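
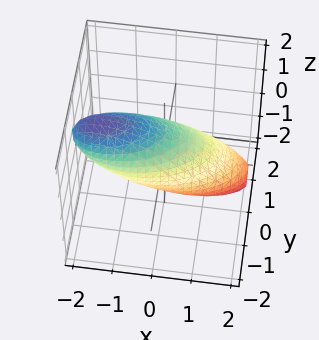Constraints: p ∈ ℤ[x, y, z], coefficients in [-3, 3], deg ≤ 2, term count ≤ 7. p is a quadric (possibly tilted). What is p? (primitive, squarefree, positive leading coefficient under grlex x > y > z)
x^2 - x*y + 2*x*z + 3*y^2 + 2*z^2 - 2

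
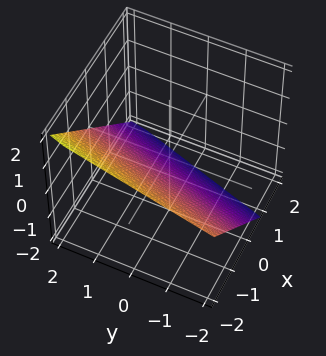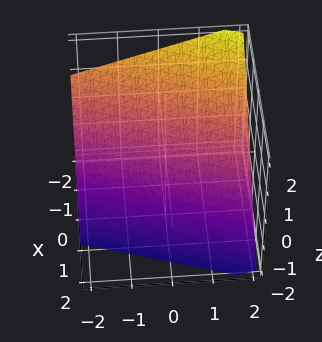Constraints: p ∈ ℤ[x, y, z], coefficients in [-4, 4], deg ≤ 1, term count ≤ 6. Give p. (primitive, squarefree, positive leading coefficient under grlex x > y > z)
3*x - y + 3*z + 2

The degree is 1 — the surface is flat (a plane).
Checking where it meets the axes: it crosses the y-axis at the gridline y = 2.
The integer polynomial consistent with all of this is the stated p.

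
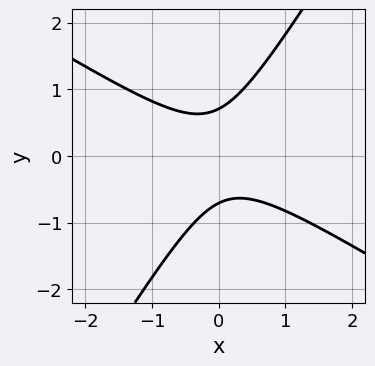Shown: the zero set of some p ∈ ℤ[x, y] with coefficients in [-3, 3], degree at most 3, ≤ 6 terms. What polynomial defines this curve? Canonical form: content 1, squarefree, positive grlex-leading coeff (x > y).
2*x^2 + 2*x*y - 2*y^2 + 1

(a) Degree: a generic line meets the curve in up to 2 points, so deg p = 2.
(b) From the axis intercepts and sections: it misses every integer gridline on the x-axis.
(c) Putting this together gives p.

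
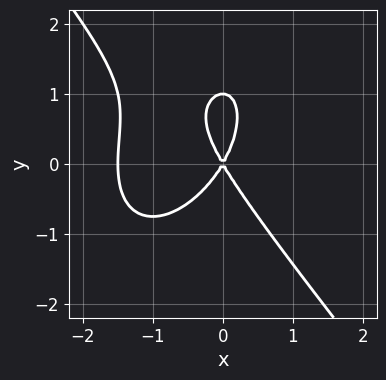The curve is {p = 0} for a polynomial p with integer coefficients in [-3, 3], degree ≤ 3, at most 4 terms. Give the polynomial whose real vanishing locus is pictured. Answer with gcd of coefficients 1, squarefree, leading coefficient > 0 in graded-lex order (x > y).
2*x^3 + y^3 + 3*x^2 - y^2

Degree: a generic line meets the curve in up to 3 points, so deg p = 3.
Reading off the gridlines: the y-axis gridline crossings are at y ∈ {0, 1}; it crosses the x-axis at the gridline x = 0.
Assembling these constraints gives the stated polynomial.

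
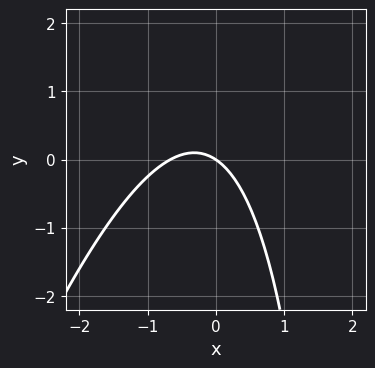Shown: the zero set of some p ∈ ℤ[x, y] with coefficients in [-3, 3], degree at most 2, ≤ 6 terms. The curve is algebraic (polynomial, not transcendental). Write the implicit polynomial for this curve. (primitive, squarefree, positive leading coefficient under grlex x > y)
First, deg p = 2. A generic line meets the curve in up to 2 points.
Next, reading off the gridlines: it meets the y-axis at y = 0 (among the integer gridlines); one x-axis crossing is at x = 0.
Finally, solving for integer coefficients yields p as stated.

3*x^2 - x*y + 2*x + 3*y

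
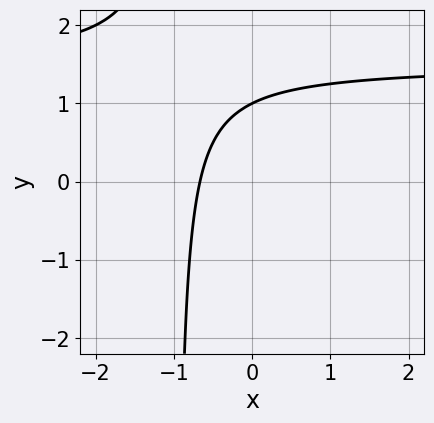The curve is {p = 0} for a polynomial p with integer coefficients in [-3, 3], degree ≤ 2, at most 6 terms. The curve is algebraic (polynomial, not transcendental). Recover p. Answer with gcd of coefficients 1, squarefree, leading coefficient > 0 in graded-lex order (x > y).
2*x*y - 3*x + 2*y - 2

First, the degree is 2 — no degree-1 curve has this shape.
Next, checking where it meets the axes: one y-axis crossing is at y = 1.
Finally, fitting integer coefficients to these (and the overall shape) gives p.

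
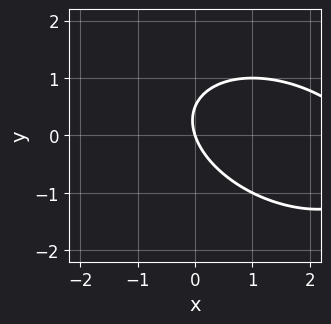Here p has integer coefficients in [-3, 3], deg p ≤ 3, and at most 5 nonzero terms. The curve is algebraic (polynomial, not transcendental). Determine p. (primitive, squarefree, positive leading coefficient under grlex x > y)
x^2 + x*y + 2*y^2 - 3*x - y

First, deg p = 2. A generic line meets the curve in up to 2 points.
Then, checking where it meets the axes: one y-axis crossing is at y = 0; it meets the x-axis at x = 0 (among the integer gridlines).
Finally, these observations pin down the coefficients.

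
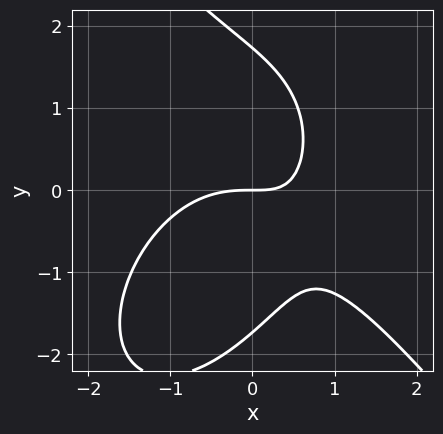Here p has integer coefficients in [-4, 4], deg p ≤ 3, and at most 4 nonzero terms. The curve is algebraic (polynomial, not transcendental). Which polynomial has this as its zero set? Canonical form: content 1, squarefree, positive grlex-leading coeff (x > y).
2*x^3 + y^3 + 3*x*y - 3*y

Degree: no degree-2 curve has this shape, so deg p = 3.
Against the integer gridlines: one x-axis crossing is at x = 0; it crosses the y-axis at the gridline y = 0.
These observations pin down the coefficients.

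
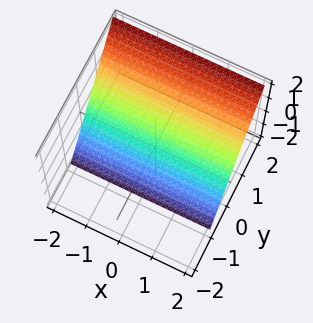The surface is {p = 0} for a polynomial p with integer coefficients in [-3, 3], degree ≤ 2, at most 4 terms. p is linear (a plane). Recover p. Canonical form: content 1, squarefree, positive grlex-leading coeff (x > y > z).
3*y - 2*z - 2

1. The degree is 1 — every cross-section is a straight line — this is a plane.
2. Checking where it meets the axes: it misses every integer gridline on the x-axis; it meets the z-axis at z = -1 (among the integer gridlines).
3. These observations pin down the coefficients.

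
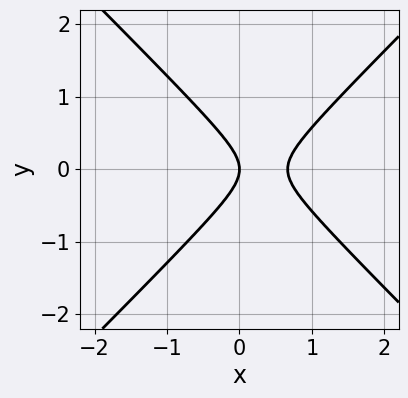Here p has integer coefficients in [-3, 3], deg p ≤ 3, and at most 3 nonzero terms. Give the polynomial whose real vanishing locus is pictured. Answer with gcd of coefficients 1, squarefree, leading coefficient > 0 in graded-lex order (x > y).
First, degree: the shape is more complex than any degree-1 curve, so deg p = 2.
Then, symmetries: mirror symmetry y ↦ −y ⇒ only even powers of y.
Then, against the integer gridlines: it crosses the x-axis at the gridline x = 0; it crosses the y-axis at the gridline y = 0.
Finally, matching integer coefficients to the picture gives p.

3*x^2 - 3*y^2 - 2*x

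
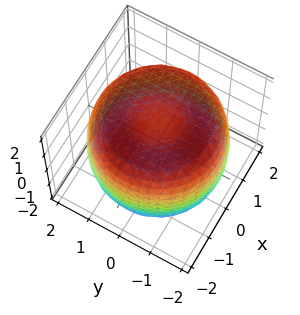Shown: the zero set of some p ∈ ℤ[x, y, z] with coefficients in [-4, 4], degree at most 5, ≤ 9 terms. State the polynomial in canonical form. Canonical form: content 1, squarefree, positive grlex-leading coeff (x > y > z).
x^4 + 2*x^2*y^2 + y^4 - 3*x^2 - 3*y^2 + 2*z^2 - 3

First, degree: a generic line meets the surface in up to 4 points, so deg p = 4.
Then, by symmetry, the z-axis is an axis of rotation, so x and y enter only as x² + y².
Next, from the axis intercepts and sections: a circular section at z = 0 has radius between 1 and 2.
Finally, fitting integer coefficients to these (and the overall shape) gives p.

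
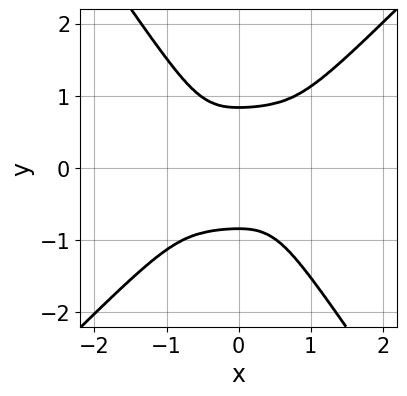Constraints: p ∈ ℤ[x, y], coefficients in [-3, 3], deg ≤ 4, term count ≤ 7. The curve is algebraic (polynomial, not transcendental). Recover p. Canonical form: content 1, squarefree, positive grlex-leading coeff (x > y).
2*x^4 - 2*x^3*y + 2*x^2*y^2 - 2*y^4 + 1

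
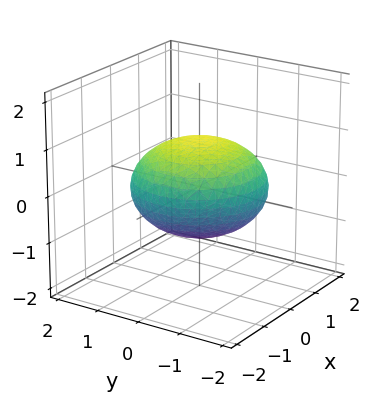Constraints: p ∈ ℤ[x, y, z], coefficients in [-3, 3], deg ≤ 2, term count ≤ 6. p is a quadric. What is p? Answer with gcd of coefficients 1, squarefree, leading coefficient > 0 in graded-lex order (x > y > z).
deg p = 2. A closed, bounded, convex surface; a quadric.
Symmetries: the z-axis is an axis of rotation, so x and y enter only as x² + y²; the z ↦ −z reflection is a symmetry, so z appears only in even powers.
From the axis intercepts and sections: a circular section at z = 0 has radius between 1 and 2; among the integer gridlines, it crosses the z-axis at z ∈ {-1, 1}.
Fitting integer coefficients to these (and the overall shape) gives p.

x^2 + y^2 + 2*z^2 - 2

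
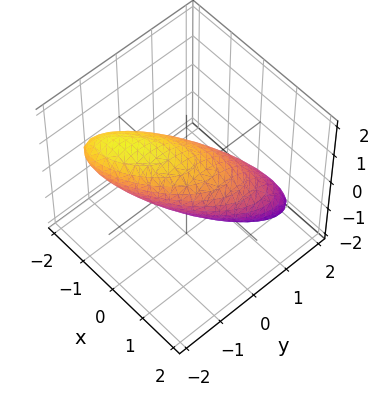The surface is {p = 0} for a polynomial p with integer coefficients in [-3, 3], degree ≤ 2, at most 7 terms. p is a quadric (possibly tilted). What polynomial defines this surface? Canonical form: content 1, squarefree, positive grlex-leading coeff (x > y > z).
2*x^2 - 3*x*y + 3*y^2 + 3*y*z + 3*z^2 - 3

(a) The degree is 2 — the shape is more complex than any degree-1 surface.
(b) From the visible intercepts: among the integer gridlines, it crosses the y-axis at y ∈ {-1, 1}; among the integer gridlines, it crosses the z-axis at z ∈ {-1, 1}.
(c) Matching integer coefficients to the picture gives p.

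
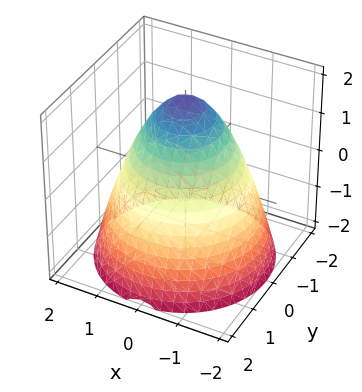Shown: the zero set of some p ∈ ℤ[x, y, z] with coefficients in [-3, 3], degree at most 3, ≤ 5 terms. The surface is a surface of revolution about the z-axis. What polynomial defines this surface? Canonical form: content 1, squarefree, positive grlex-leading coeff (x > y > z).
1. The degree is 2 — the shape is more complex than any degree-1 surface.
2. Symmetry: every cross-section ⟂ z is a circle, so x, y appear only via x² + y².
3. Observable constraints: it meets the z-axis at z = 2 (among the integer gridlines); a circular section at z = 1 has radius exactly 1.
4. Solving for integer coefficients yields p as stated.

x^2 + y^2 + z - 2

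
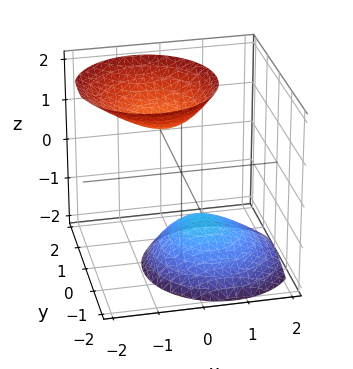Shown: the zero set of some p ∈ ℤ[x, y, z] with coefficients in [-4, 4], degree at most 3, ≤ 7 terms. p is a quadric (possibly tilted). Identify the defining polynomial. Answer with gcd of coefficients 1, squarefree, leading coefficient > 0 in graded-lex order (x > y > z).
First, there are 2 components.
Then, deg p = 2.
Next, observable constraints: no y-intercept at any integer in the box; the surface avoids every integer x-axis point in the box.
Finally, together with the visible shape, these determine p as stated.

3*x^2 + 2*x*z + 3*y^2 - y*z - 2*z^2 + 3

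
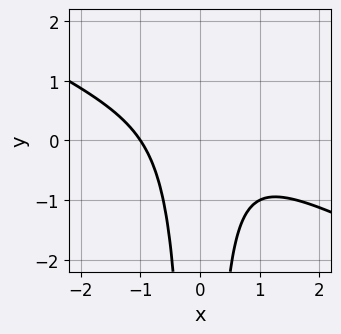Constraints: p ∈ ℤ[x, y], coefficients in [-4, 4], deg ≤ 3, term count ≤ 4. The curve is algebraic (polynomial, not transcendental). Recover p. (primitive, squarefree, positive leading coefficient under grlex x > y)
(a) Degree: a generic line meets the curve in up to 3 points, so deg p = 3.
(b) Against the integer gridlines: no y-intercept at any integer in the box; one x-axis crossing is at x = -1.
(c) These observations pin down the coefficients.

x^3 + 2*x^2*y + 1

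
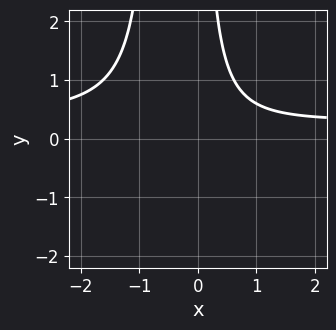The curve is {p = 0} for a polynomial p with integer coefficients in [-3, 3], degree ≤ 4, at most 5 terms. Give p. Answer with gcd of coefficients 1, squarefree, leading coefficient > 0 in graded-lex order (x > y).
3*x^2*y - x^2 + 2*x*y - 2

(a) The degree is 3 — no degree-2 curve has this shape.
(b) Observable constraints: the curve avoids every integer y-axis point in the box; the curve avoids every integer x-axis point in the box.
(c) Matching integer coefficients to the picture gives p.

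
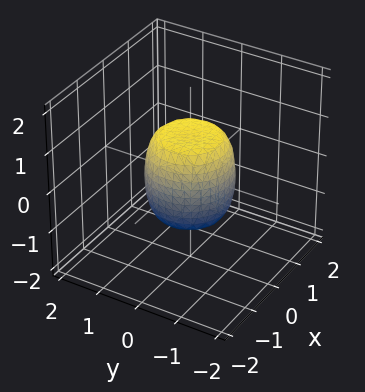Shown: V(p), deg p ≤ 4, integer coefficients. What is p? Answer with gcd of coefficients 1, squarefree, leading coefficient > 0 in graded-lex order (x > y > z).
deg p = 4. The shape is more complex than any degree-3 surface.
Symmetries: every cross-section ⟂ z is a circle, so x, y appear only via x² + y².
Checking where it meets the axes: among the integer gridlines, it crosses the z-axis at z ∈ {-1, 1}; the x-axis gridline crossings are at x ∈ {-1, 1}; a circular section at z = -1 has radius between 0 and 1.
Matching integer coefficients to the picture gives p. Check: (0, 1, 0) on the y-axis lies on the surface, and p(0, 1, 0) = 0. ✓

2*x^4 + 4*x^2*y^2 + 2*y^4 - x^2 - y^2 + z^2 - 1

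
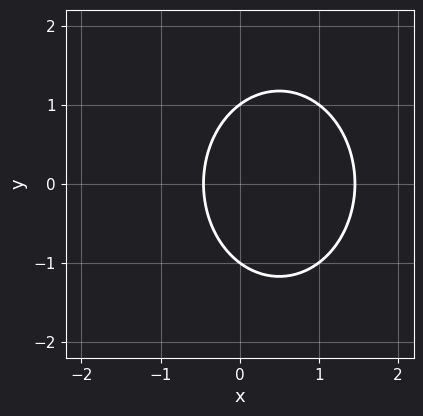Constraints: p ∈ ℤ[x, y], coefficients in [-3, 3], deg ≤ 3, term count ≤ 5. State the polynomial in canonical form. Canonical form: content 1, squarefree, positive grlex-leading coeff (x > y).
3*x^2 + 2*y^2 - 3*x - 2

Degree: the shape is more complex than any degree-1 curve, so deg p = 2.
Symmetries: it's symmetric under y → −y, forcing even powers of y.
Against the integer gridlines: among the integer gridlines, it crosses the y-axis at y ∈ {-1, 1}.
Matching integer coefficients to the picture gives p.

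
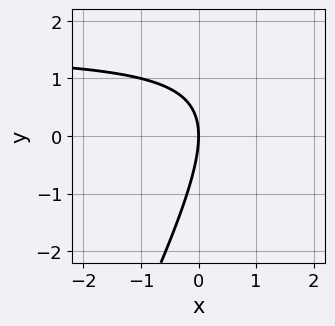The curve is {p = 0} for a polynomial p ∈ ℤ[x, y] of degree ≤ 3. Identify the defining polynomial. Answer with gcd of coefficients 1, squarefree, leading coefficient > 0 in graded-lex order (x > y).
1. The degree is 2 — a generic line meets the curve in up to 2 points.
2. Checking where it meets the axes: it crosses the y-axis at the gridline y = 0; one x-axis crossing is at x = 0.
3. Matching integer coefficients to the picture gives p.

2*x*y - y^2 - 3*x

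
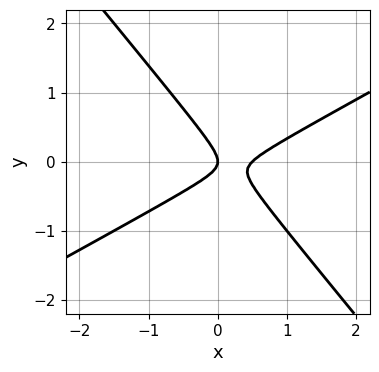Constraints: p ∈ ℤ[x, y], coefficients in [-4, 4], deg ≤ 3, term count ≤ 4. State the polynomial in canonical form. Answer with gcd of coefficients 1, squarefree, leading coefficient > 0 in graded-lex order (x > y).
2*x^2 - 2*x*y - 3*y^2 - x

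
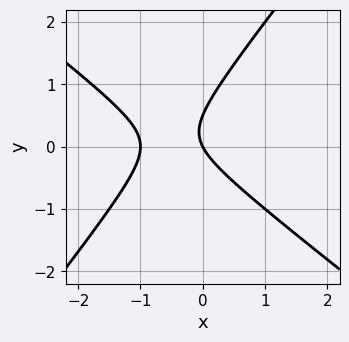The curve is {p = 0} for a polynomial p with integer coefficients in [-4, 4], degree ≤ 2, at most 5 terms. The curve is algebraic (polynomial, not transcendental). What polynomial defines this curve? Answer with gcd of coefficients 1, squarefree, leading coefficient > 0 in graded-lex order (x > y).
(a) The degree is 2 — a generic line meets the curve in up to 2 points.
(b) From the axis intercepts and sections: among the integer gridlines, it crosses the x-axis at x ∈ {-1, 0}; it crosses the y-axis at the gridline y = 0.
(c) Matching integer coefficients to the picture gives p.

2*x^2 + x*y - 2*y^2 + 2*x + y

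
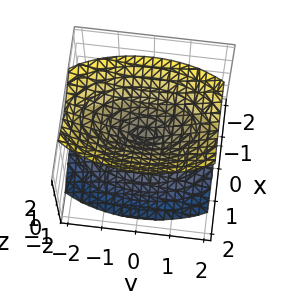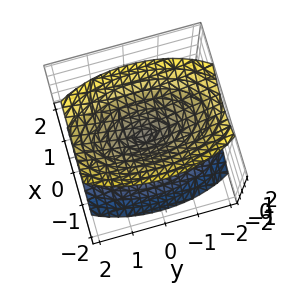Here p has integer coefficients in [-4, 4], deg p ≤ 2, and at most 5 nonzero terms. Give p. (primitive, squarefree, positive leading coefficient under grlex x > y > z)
3*x^2 + y^2 - 2*z^2

The picture has 2 separate pieces.
Degree: a double cone through the origin; a quadric, so deg p = 2.
Symmetries: mirror symmetry z ↦ −z ⇒ only even powers of z; the y ↦ −y reflection is a symmetry, so y appears only in even powers; mirror symmetry x ↦ −x ⇒ only even powers of x.
Observable constraints: it meets the x-axis at x = 0 (among the integer gridlines); one y-axis crossing is at y = 0.
The integer polynomial consistent with all of this is the stated p.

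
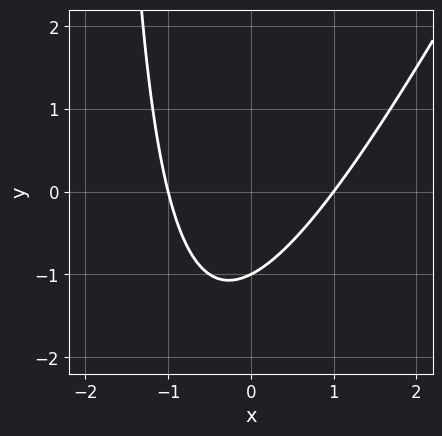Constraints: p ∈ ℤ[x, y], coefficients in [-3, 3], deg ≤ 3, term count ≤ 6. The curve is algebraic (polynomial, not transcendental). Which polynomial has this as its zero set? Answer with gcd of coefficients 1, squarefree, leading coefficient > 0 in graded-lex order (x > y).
2*x^2 - x*y - 2*y - 2

First, deg p = 2. A generic line meets the curve in up to 2 points.
Next, reading off the gridlines: it meets the y-axis at y = -1 (among the integer gridlines); among the integer gridlines, it crosses the x-axis at x ∈ {-1, 1}.
Finally, putting this together gives p.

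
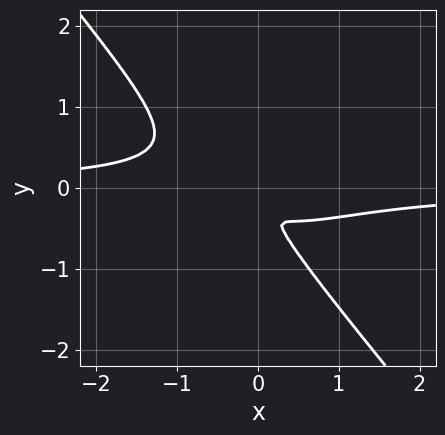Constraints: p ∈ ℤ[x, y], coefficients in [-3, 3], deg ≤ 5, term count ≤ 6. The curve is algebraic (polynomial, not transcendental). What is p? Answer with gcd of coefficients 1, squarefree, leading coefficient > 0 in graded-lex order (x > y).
1. Degree: a generic line meets the curve in up to 4 points, so deg p = 4.
2. The integer polynomial consistent with all of this is the stated p.

2*x^3*y + x*y^3 + 2*y^4 - 2*x*y^2 + x^2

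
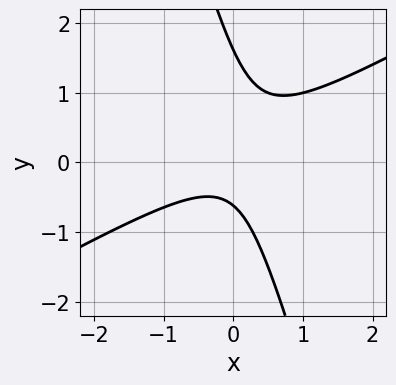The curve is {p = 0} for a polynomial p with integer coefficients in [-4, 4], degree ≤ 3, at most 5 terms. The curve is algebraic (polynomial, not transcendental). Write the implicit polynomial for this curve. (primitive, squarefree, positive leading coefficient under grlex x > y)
2*x^2 - 3*x*y - y^2 + y + 1

deg p = 2.
Against the integer gridlines: the curve avoids every integer x-axis point in the box.
Putting this together gives p.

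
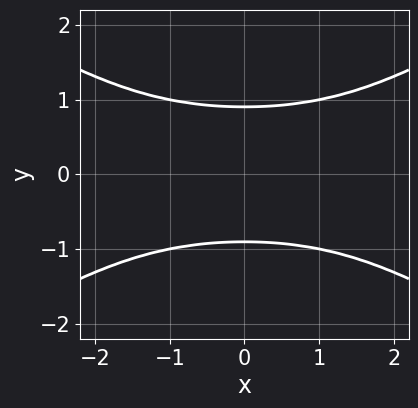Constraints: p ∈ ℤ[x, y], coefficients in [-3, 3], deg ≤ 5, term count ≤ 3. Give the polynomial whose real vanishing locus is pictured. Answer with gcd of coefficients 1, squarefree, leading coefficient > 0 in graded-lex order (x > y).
x^2*y^2 - 3*y^4 + 2

1. Degree: the shape is more complex than any degree-3 curve, so deg p = 4.
2. Symmetries: it's symmetric under x → −x, forcing even powers of x; mirror symmetry y ↦ −y ⇒ only even powers of y.
3. Checking where it meets the axes: the curve avoids every integer x-axis point in the box.
4. Assembling these constraints gives the stated polynomial.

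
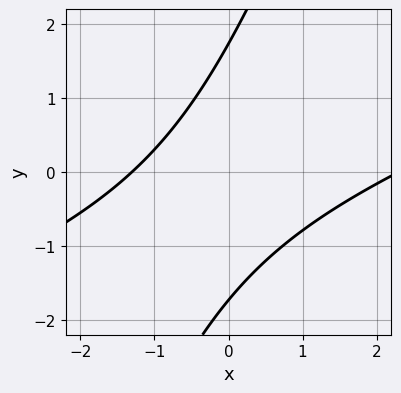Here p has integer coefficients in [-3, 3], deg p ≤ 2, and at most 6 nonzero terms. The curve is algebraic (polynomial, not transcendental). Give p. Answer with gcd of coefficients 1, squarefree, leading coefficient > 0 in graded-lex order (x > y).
x^2 - 3*x*y + y^2 - x - 3

deg p = 2. No degree-1 curve has this shape.
Matching integer coefficients to the picture gives p.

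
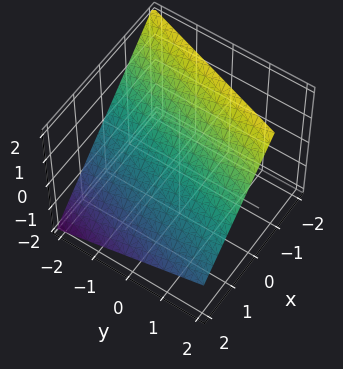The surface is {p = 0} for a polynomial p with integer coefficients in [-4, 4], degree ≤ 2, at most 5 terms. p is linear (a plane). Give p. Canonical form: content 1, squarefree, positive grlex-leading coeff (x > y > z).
deg p = 1. The surface is flat (a plane).
Against the integer gridlines: it meets the y-axis at y = -2 (among the integer gridlines).
These observations pin down the coefficients.

3*x - y + 3*z - 2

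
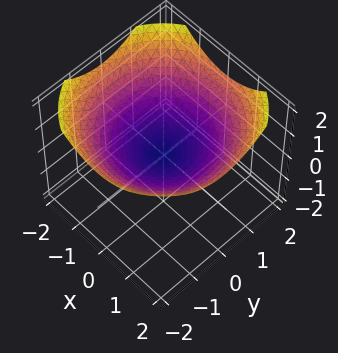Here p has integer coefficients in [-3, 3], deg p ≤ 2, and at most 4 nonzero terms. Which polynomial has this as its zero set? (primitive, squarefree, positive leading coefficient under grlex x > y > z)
1. Degree: a single bowl opening along one axis; a quadric, so deg p = 2.
2. Symmetry: the surface is invariant under rotation about z: p = q(x² + y², z).
3. From the visible intercepts: it meets the y-axis at y = 0 (among the integer gridlines); it meets the x-axis at x = 0 (among the integer gridlines); a circular section at z = 1 has radius between 1 and 2; it crosses the z-axis at the gridline z = 0.
4. Putting this together gives p.

x^2 + y^2 - 3*z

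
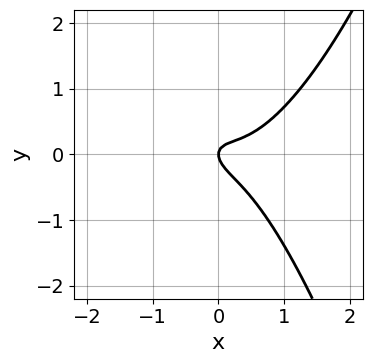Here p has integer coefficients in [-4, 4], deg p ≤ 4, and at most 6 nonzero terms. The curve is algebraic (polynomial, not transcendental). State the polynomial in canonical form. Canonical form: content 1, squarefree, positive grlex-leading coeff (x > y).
3*x^3 - x^2 - 2*x*y - 3*y^2 + x

First, deg p = 3. No degree-2 curve has this shape.
Then, from the axis intercepts and sections: one y-axis crossing is at y = 0; one x-axis crossing is at x = 0.
Finally, the integer polynomial consistent with all of this is the stated p.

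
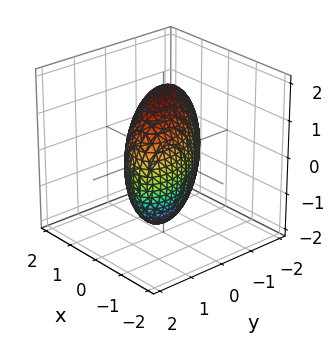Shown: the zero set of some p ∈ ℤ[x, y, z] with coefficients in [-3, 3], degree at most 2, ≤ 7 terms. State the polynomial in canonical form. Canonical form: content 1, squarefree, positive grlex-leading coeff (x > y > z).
(a) The degree is 2 — the shape is more complex than any degree-1 surface.
(b) Against the integer gridlines: the x-axis gridline crossings are at x ∈ {-1, 1}.
(c) Assembling these constraints gives the stated polynomial.

3*x^2 + 3*x*y + 2*y^2 + z^2 - 3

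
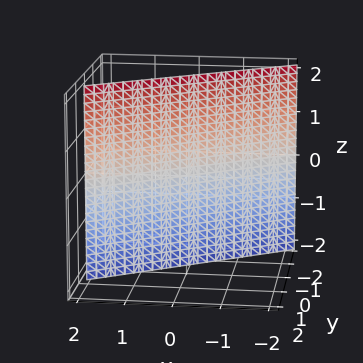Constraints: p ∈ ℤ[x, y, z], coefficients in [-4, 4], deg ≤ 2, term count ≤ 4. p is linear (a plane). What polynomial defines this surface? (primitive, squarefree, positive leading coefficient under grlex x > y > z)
The degree is 1 — the surface is flat (a plane).
Reading off the gridlines: it meets the x-axis at x = 1 (among the integer gridlines); it misses every integer gridline on the z-axis.
These observations pin down the coefficients.

2*x - 3*y - 2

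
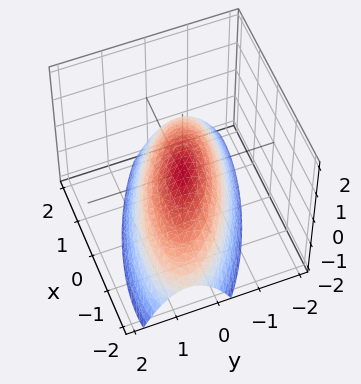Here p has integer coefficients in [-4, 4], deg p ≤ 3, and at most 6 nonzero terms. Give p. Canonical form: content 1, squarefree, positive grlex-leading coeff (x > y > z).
x^2 + 2*x*y + 3*y^2 + 3*z

deg p = 2.
From the visible intercepts: it crosses the z-axis at the gridline z = 0; it crosses the y-axis at the gridline y = 0; it meets the x-axis at x = 0 (among the integer gridlines).
Fitting integer coefficients to these (and the overall shape) gives p.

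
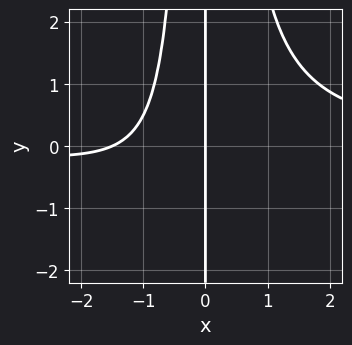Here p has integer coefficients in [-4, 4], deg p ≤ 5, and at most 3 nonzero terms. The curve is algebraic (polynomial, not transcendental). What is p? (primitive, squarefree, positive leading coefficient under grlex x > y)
2*x^3*y - 2*x^2 - 3*x

(a) Degree: a generic line meets the curve in up to 4 points, so deg p = 4.
(b) Against the integer gridlines: one x-axis crossing is at x = 0; every point of the y-axis in the box is on the curve.
(c) Solving for integer coefficients yields p as stated.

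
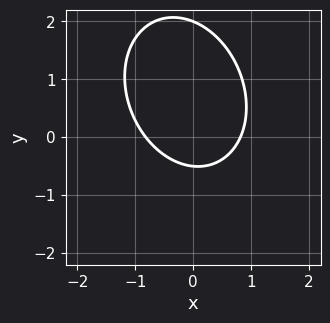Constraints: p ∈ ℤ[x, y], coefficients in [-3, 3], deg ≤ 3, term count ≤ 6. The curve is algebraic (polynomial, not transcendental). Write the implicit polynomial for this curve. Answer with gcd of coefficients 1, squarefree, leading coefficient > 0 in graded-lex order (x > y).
(a) deg p = 2. The shape is more complex than any degree-1 curve.
(b) From the axis intercepts and sections: it crosses the y-axis at the gridline y = 2.
(c) Fitting integer coefficients to these (and the overall shape) gives p.

3*x^2 + x*y + 2*y^2 - 3*y - 2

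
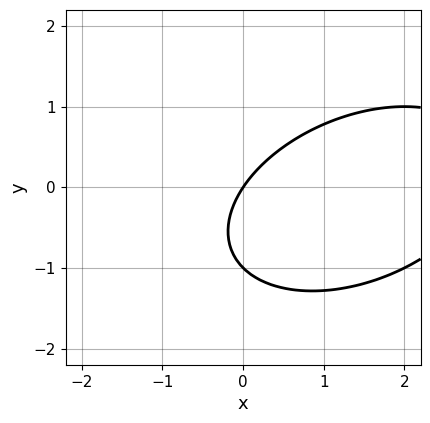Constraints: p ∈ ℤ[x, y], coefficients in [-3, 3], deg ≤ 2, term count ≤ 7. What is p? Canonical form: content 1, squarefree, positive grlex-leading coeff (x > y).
x^2 - x*y + 2*y^2 - 3*x + 2*y

1. Degree: the shape is more complex than any degree-1 curve, so deg p = 2.
2. Reading off the gridlines: it meets the x-axis at x = 0 (among the integer gridlines); among the integer gridlines, it crosses the y-axis at y ∈ {-1, 0}.
3. These observations pin down the coefficients.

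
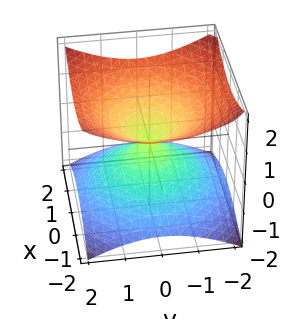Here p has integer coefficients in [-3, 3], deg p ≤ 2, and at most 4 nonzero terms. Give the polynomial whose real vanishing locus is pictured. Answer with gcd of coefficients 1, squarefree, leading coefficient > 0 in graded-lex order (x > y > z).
x^2 + y^2 - 2*z^2

The degree is 2 — a double cone through the origin; a quadric.
Symmetries: rotational symmetry about the z-axis ⇒ p depends on x, y only through x² + y²; the z ↦ −z reflection is a symmetry, so z appears only in even powers.
Against the integer gridlines: a circular section at z = 1 has radius between 1 and 2; it meets the x-axis at x = 0 (among the integer gridlines); it meets the y-axis at y = 0 (among the integer gridlines); one z-axis crossing is at z = 0.
These observations pin down the coefficients.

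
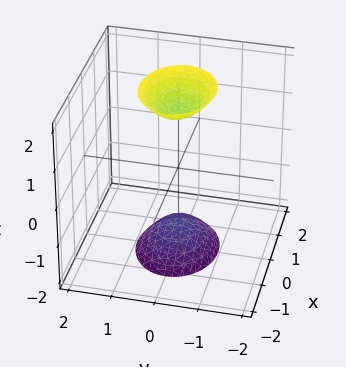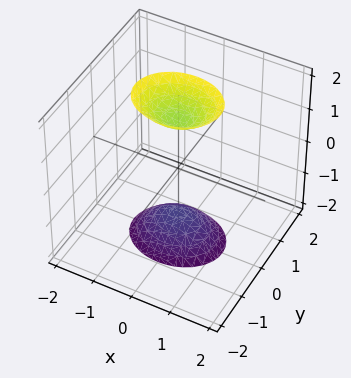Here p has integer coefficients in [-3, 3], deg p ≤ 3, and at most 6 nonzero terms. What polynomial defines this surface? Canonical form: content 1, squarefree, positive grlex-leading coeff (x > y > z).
There are 2 components. They look like related sheets of one shape, so recover p as a whole.
deg p = 2. Two separate bowl-shaped sheets opening away from each other; a quadric.
Symmetries: it's symmetric under z → −z, forcing even powers of z; the y ↦ −y reflection is a symmetry, so y appears only in even powers; mirror symmetry x ↦ −x ⇒ only even powers of x.
Checking where it meets the axes: no x-intercept at any integer in the box; it misses every integer gridline on the y-axis.
Assembling these constraints gives the stated polynomial.

2*x^2 + 3*y^2 - z^2 + 2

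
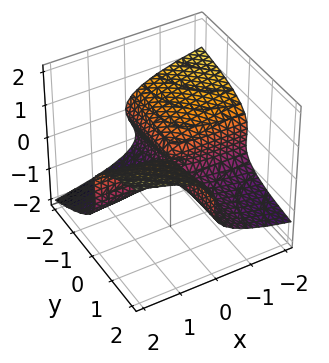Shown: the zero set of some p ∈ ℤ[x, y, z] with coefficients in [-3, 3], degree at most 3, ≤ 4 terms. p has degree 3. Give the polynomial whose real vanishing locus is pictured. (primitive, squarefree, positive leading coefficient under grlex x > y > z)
y*z^2 - 3*z^3 + 2*x*y - 2*z^2

(a) The degree is 3 — no degree-2 surface has this shape.
(b) Reading off the gridlines: every point of the y-axis in the box is on the surface; the visible x-axis segment lies entirely on the surface.
(c) Together with the visible shape, these determine p as stated.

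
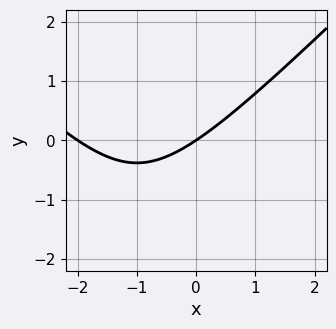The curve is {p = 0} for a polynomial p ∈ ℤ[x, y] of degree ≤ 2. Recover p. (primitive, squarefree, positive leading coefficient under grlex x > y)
x^2 - y^2 + 2*x - 3*y

1. Degree: a generic line meets the curve in up to 2 points, so deg p = 2.
2. Reading off the gridlines: one y-axis crossing is at y = 0; among the integer gridlines, it crosses the x-axis at x ∈ {-2, 0}.
3. Together with the visible shape, these determine p as stated.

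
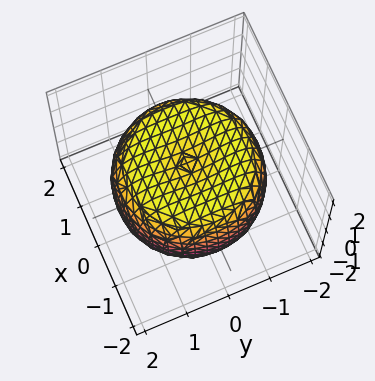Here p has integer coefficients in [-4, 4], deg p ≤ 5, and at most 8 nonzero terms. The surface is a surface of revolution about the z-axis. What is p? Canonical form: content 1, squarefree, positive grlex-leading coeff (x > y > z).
x^4 + 2*x^2*y^2 + y^4 - 2*x^2 - 2*y^2 + 2*z^2 - 2

(a) The degree is 4 — a generic line meets the surface in up to 4 points.
(b) Symmetries: the z-axis is an axis of rotation, so x and y enter only as x² + y².
(c) From the visible intercepts: the z-axis gridline crossings are at z ∈ {-1, 1}; a circular section at z = 0 has radius between 1 and 2.
(d) Matching integer coefficients to the picture gives p.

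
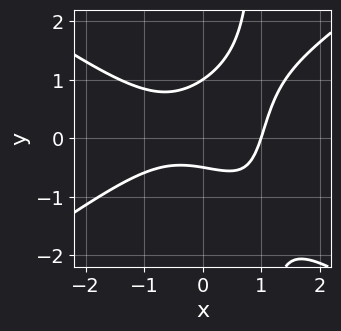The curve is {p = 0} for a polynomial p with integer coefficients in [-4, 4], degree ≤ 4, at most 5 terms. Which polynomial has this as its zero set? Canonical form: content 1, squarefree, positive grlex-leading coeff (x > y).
x^3 - 2*x*y^2 + 2*y^2 - y - 1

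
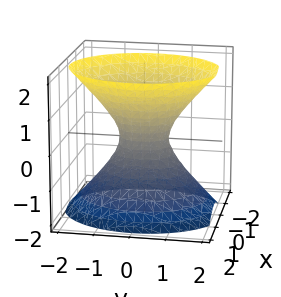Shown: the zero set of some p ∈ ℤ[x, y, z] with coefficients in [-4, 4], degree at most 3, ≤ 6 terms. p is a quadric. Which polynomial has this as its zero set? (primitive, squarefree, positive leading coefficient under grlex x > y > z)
3*x^2 + 2*y^2 - 2*z^2 - 1

(a) deg p = 2. An hourglass — one-sheet hyperboloid; a quadric.
(b) Symmetries: mirror symmetry x ↦ −x ⇒ only even powers of x; it's symmetric under y → −y, forcing even powers of y; mirror symmetry z ↦ −z ⇒ only even powers of z.
(c) Against the integer gridlines: the surface avoids every integer z-axis point in the box.
(d) Matching integer coefficients to the picture gives p.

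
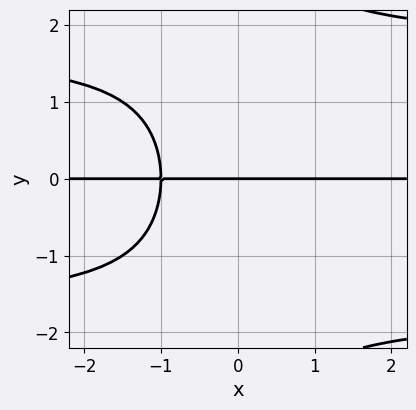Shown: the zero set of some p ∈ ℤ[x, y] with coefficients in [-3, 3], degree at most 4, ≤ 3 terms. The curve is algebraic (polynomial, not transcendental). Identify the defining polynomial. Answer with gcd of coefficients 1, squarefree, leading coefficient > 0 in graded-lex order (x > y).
1. deg p = 4. The shape is more complex than any degree-3 curve.
2. From the axis intercepts and sections: one y-axis crossing is at y = 0; the visible x-axis segment lies entirely on the curve.
3. These observations pin down the coefficients.

x*y^3 - 3*x*y - 3*y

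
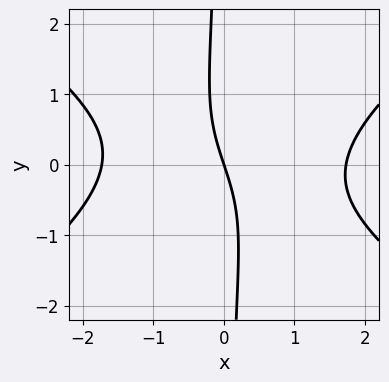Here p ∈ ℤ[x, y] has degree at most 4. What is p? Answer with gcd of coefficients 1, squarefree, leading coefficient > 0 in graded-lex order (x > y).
x^3 - 2*x*y^2 - 3*x - y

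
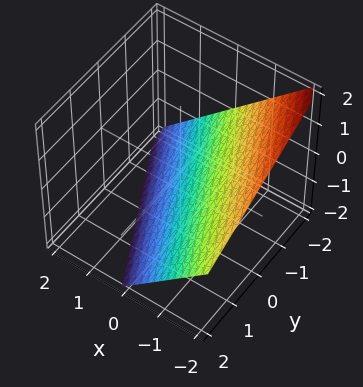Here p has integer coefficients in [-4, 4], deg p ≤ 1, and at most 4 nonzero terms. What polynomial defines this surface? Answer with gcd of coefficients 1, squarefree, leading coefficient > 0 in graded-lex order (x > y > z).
(a) Degree: every cross-section is a straight line — this is a plane, so deg p = 1.
(b) Against the integer gridlines: one y-axis crossing is at y = -2; it crosses the z-axis at the gridline z = -1; it crosses the x-axis at the gridline x = -1.
(c) Matching integer coefficients to the picture gives p.

2*x + y + 2*z + 2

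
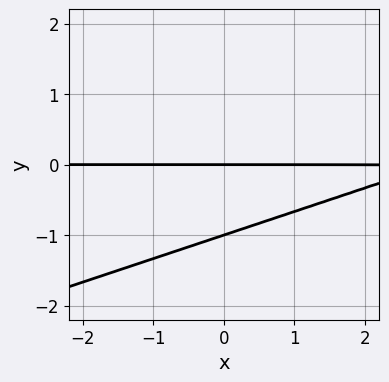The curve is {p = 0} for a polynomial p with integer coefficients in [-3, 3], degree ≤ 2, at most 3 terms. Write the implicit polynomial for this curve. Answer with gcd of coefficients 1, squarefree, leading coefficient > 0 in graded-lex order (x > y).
1. The degree is 2 — the shape is more complex than any degree-1 curve.
2. Checking where it meets the axes: the visible x-axis segment lies entirely on the curve; among the integer gridlines, it crosses the y-axis at y ∈ {-1, 0}.
3. Assembling these constraints gives the stated polynomial.

x*y - 3*y^2 - 3*y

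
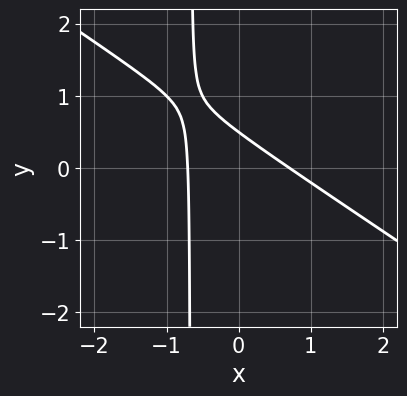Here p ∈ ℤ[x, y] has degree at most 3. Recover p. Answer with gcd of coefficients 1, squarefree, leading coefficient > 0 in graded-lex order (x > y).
2*x^2 + 3*x*y + 2*y - 1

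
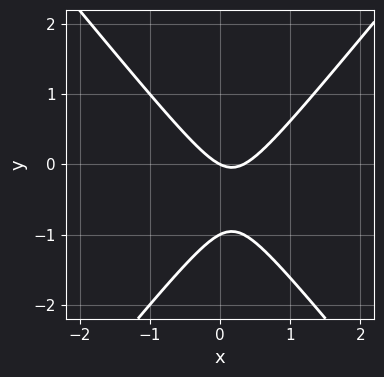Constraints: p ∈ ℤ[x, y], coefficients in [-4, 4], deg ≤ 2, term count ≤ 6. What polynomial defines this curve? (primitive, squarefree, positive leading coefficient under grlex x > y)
3*x^2 - 2*y^2 - x - 2*y

First, deg p = 2.
Then, against the integer gridlines: it crosses the x-axis at the gridline x = 0; the y-axis gridline crossings are at y ∈ {-1, 0}.
Finally, matching integer coefficients to the picture gives p.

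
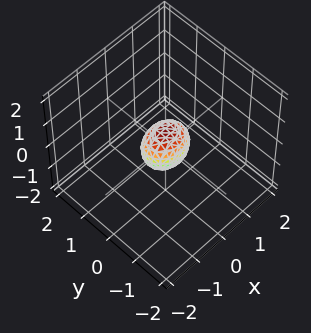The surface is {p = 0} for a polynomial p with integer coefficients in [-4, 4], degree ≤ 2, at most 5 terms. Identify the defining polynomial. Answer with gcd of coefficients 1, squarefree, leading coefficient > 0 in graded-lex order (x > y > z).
1. The degree is 2 — bounded and convex; a quadric.
2. Symmetries: the z ↦ −z reflection is a symmetry, so z appears only in even powers; the x ↦ −x reflection is a symmetry, so x appears only in even powers; it's symmetric under y → −y, forcing even powers of y.
3. Putting this together gives p.

2*x^2 + 3*y^2 + 2*z^2 - 1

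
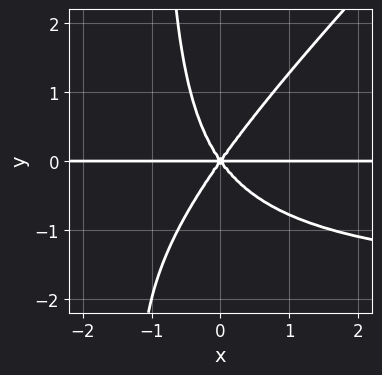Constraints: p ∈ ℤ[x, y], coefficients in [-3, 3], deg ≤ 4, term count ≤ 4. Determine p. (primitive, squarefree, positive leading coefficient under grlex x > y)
x^2*y^2 - x*y^3 + 2*x^2*y - y^3

1. deg p = 4. A generic line meets the curve in up to 4 points.
2. Against the integer gridlines: one y-axis crossing is at y = 0; every point of the x-axis in the box is on the curve.
3. Putting this together gives p.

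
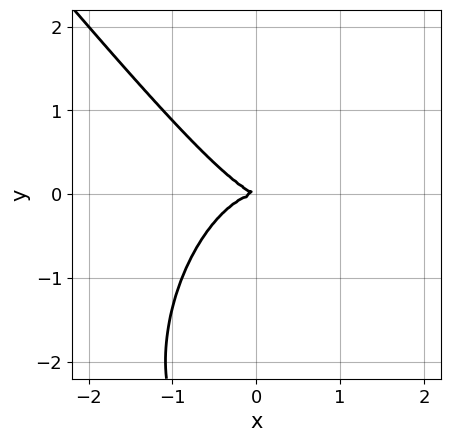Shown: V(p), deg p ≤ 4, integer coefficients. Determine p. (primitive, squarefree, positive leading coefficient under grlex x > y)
3*x^3 + x^2*y + y^3 + x*y + 3*y^2

The degree is 3 — no degree-2 curve has this shape.
Observable constraints: it meets the x-axis at x = 0 (among the integer gridlines); it crosses the y-axis at the gridline y = 0.
Fitting integer coefficients to these (and the overall shape) gives p.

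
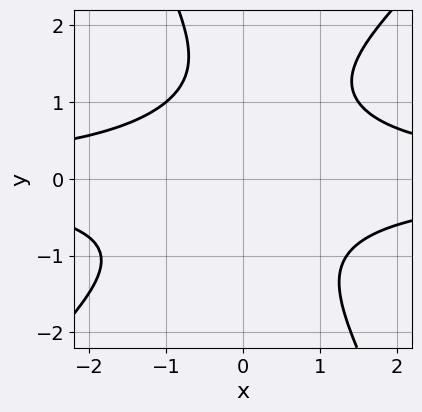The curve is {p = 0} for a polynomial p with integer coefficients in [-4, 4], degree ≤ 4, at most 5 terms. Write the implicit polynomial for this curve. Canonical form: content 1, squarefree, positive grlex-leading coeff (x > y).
(a) deg p = 4.
(b) Checking where it meets the axes: the curve avoids every integer y-axis point in the box; no x-intercept at any integer in the box.
(c) Assembling these constraints gives the stated polynomial.

2*x^2*y^2 - x*y^3 - y^4 + y^3 - 3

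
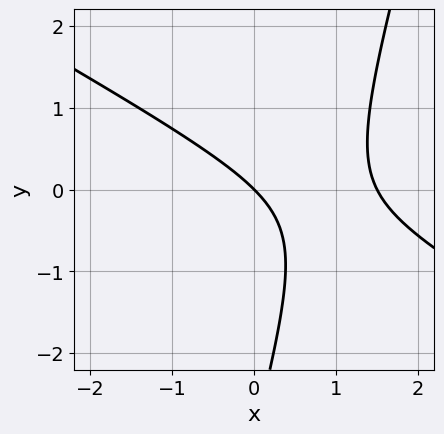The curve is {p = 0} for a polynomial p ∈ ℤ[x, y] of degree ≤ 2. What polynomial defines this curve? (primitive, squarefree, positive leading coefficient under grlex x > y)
2*x^2 + 3*x*y - y^2 - 3*x - 3*y

1. Degree: a generic line meets the curve in up to 2 points, so deg p = 2.
2. Checking where it meets the axes: it crosses the x-axis at the gridline x = 0; it crosses the y-axis at the gridline y = 0.
3. These observations pin down the coefficients.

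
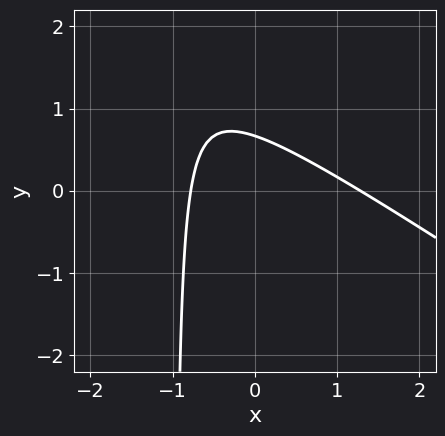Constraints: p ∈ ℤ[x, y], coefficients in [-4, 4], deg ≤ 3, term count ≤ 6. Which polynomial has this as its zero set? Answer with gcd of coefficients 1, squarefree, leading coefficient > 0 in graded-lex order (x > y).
2*x^2 + 3*x*y - x + 3*y - 2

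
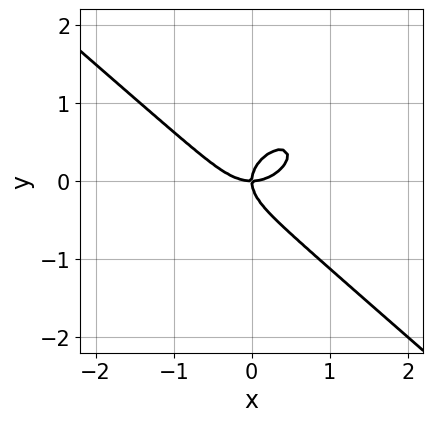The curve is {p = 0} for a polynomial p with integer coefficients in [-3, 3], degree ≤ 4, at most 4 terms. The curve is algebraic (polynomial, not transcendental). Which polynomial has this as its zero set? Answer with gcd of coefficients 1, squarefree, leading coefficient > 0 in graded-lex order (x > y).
1. deg p = 3. No degree-2 curve has this shape.
2. Against the integer gridlines: one x-axis crossing is at x = 0; one y-axis crossing is at y = 0.
3. Assembling these constraints gives the stated polynomial.

2*x^3 + 3*y^3 - 2*x*y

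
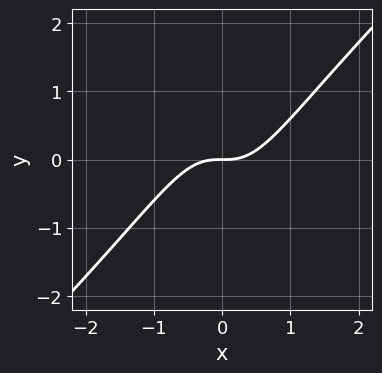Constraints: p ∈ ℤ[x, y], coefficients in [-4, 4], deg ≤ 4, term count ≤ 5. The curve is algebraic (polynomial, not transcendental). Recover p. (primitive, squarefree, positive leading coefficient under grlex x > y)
First, degree: no degree-2 curve has this shape, so deg p = 3.
Then, against the integer gridlines: it crosses the x-axis at the gridline x = 0; one y-axis crossing is at y = 0.
Finally, assembling these constraints gives the stated polynomial.

3*x^3 - 3*x^2*y - 2*y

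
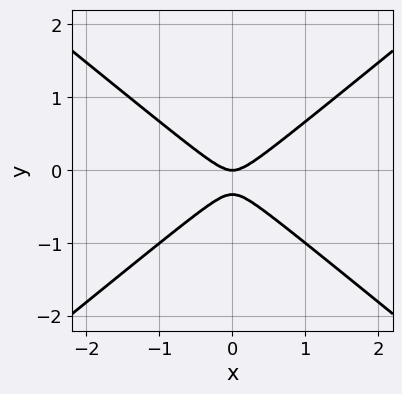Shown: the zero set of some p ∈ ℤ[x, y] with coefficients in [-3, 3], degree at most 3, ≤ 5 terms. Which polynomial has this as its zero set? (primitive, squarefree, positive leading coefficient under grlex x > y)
2*x^2 - 3*y^2 - y

1. The degree is 2 — no degree-1 curve has this shape.
2. Symmetries: the x ↦ −x reflection is a symmetry, so x appears only in even powers.
3. Checking where it meets the axes: it meets the y-axis at y = 0 (among the integer gridlines); it meets the x-axis at x = 0 (among the integer gridlines).
4. Putting this together gives p.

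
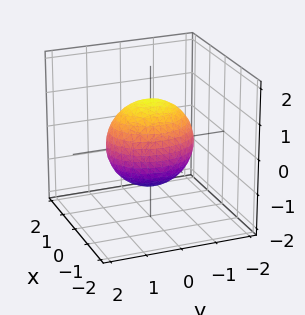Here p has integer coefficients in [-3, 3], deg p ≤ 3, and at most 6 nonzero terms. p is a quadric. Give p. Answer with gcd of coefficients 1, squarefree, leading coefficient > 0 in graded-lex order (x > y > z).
First, deg p = 2.
Then, symmetries: the x ↦ −x reflection is a symmetry, so x appears only in even powers; mirror symmetry z ↦ −z ⇒ only even powers of z; it's symmetric under y → −y, forcing even powers of y.
Next, reading off the gridlines: the x-axis gridline crossings are at x ∈ {-1, 1}.
Finally, matching integer coefficients to the picture gives p.

3*x^2 + 2*y^2 + 2*z^2 - 3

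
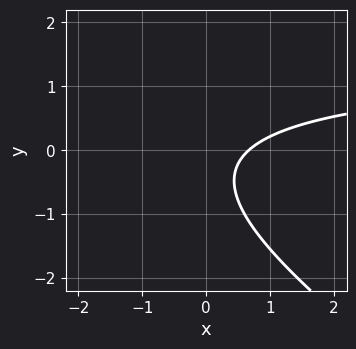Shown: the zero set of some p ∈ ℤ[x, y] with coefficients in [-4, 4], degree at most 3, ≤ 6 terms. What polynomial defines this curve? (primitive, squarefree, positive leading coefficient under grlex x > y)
2*x*y + 3*y^2 - 3*x + 2*y + 2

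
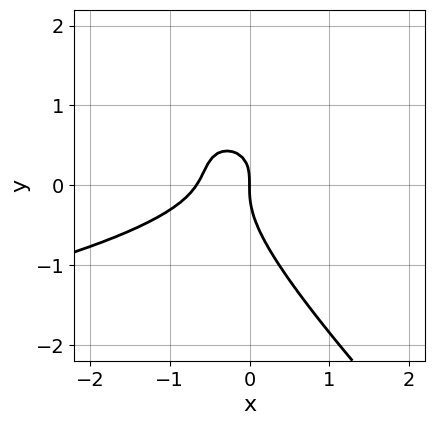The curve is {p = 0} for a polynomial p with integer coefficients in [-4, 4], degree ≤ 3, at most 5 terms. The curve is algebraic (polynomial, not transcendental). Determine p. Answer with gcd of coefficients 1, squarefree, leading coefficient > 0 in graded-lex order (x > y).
First, degree: the shape is more complex than any degree-2 curve, so deg p = 3.
Next, observable constraints: it meets the x-axis at x = 0 (among the integer gridlines); it meets the y-axis at y = 0 (among the integer gridlines).
Finally, solving for integer coefficients yields p as stated.

3*x*y^2 + 3*y^3 + 3*x^2 - 2*x*y + 2*x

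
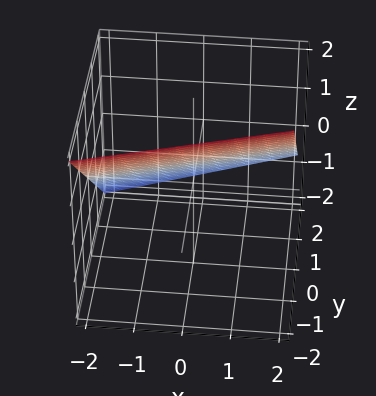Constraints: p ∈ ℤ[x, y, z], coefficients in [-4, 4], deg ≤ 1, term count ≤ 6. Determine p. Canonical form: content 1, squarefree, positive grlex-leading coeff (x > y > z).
Degree: the surface is flat (a plane), so deg p = 1.
From the axis intercepts and sections: it crosses the x-axis at the gridline x = -2.
These observations pin down the coefficients.

x - 3*y - 3*z + 2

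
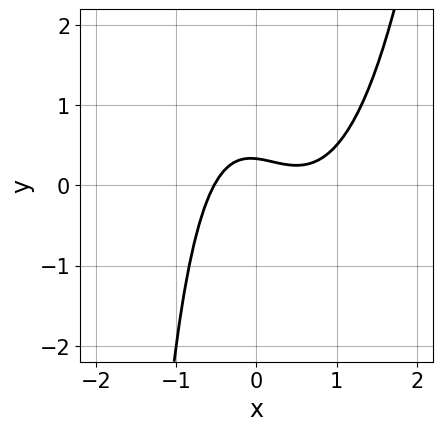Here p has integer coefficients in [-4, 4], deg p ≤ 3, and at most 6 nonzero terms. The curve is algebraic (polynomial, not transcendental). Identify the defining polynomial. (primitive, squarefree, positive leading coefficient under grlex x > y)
(a) Degree: the shape is more complex than any degree-2 curve, so deg p = 3.
(b) The integer polynomial consistent with all of this is the stated p.

3*x^3 - 2*x^2 - x*y - 3*y + 1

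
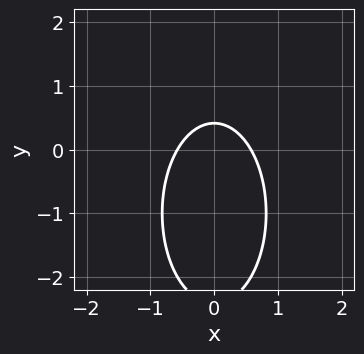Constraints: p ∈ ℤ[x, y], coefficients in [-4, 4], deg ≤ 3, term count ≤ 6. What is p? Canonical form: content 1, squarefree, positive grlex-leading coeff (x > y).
3*x^2 + y^2 + 2*y - 1

1. The degree is 2 — a generic line meets the curve in up to 2 points.
2. Symmetries: the x ↦ −x reflection is a symmetry, so x appears only in even powers.
3. Assembling these constraints gives the stated polynomial.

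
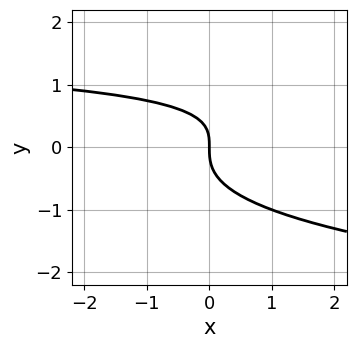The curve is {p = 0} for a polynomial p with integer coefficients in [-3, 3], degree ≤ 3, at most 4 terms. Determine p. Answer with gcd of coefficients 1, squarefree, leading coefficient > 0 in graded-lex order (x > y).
3*y^3 - x*y + 2*x

deg p = 3.
Checking where it meets the axes: one x-axis crossing is at x = 0; it crosses the y-axis at the gridline y = 0.
Assembling these constraints gives the stated polynomial.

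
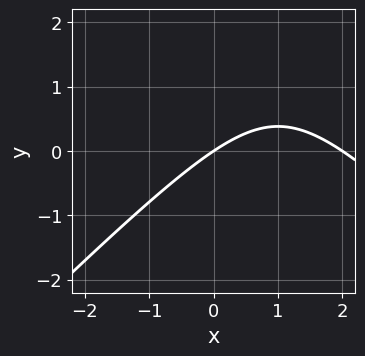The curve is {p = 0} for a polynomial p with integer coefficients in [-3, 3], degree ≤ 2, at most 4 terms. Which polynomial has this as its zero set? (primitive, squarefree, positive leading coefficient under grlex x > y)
First, degree: no degree-1 curve has this shape, so deg p = 2.
Then, from the axis intercepts and sections: it meets the y-axis at y = 0 (among the integer gridlines); among the integer gridlines, it crosses the x-axis at x ∈ {0, 2}.
Finally, fitting integer coefficients to these (and the overall shape) gives p.

x^2 - y^2 - 2*x + 3*y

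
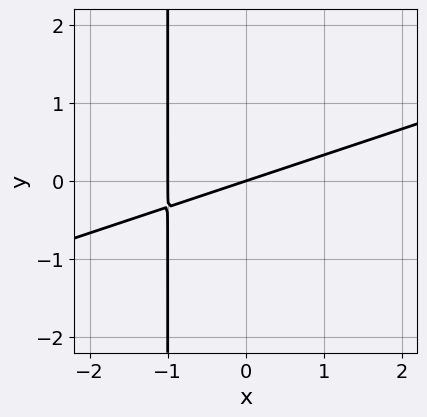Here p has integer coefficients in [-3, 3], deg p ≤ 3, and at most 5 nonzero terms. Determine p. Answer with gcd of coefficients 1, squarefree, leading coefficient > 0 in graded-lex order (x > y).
x^2 - 3*x*y + x - 3*y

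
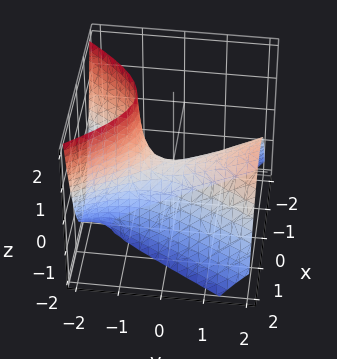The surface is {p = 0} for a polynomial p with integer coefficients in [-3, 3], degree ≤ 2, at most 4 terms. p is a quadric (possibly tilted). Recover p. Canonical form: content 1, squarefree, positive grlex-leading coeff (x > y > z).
3*x^2 - y^2 + 2*y*z + 2*z

First, degree: no degree-1 surface has this shape, so deg p = 2.
Next, from the axis intercepts and sections: it meets the y-axis at y = 0 (among the integer gridlines); it crosses the z-axis at the gridline z = 0.
Finally, matching integer coefficients to the picture gives p.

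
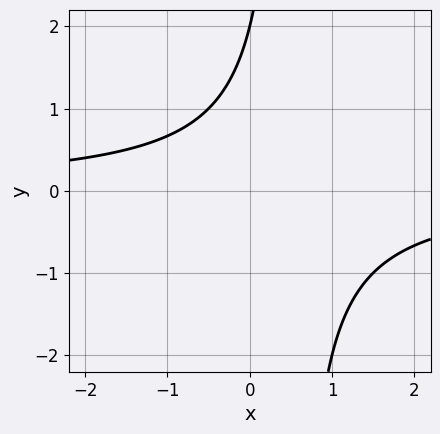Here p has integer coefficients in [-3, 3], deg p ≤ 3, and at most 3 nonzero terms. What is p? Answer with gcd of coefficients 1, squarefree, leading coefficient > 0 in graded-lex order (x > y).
(a) deg p = 2. A generic line meets the curve in up to 2 points.
(b) From the axis intercepts and sections: it crosses the y-axis at the gridline y = 2; no x-intercept at any integer in the box.
(c) The integer polynomial consistent with all of this is the stated p.

2*x*y - y + 2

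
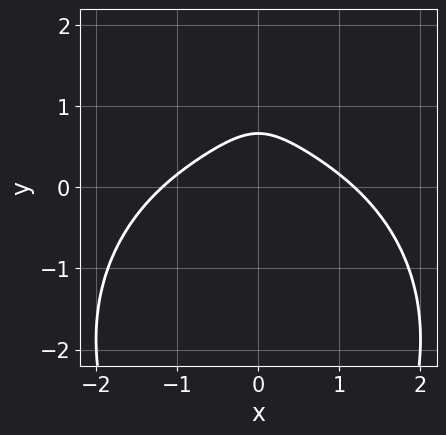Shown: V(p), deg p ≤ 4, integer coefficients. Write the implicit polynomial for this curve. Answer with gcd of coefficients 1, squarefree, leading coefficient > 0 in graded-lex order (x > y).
The degree is 4 — the shape is more complex than any degree-3 curve.
Symmetries: mirror symmetry x ↦ −x ⇒ only even powers of x.
Together with the visible shape, these determine p as stated.

x^4 + x^2*y^2 + 3*x^2*y + 3*y - 2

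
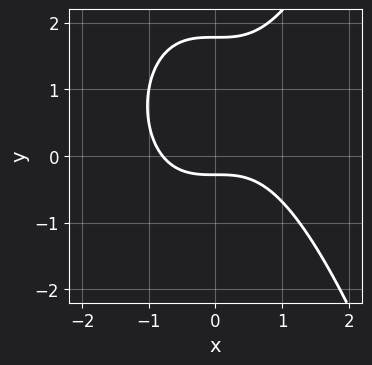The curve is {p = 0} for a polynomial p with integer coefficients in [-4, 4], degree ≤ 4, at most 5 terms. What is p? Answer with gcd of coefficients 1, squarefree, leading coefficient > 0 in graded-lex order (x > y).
2*x^3 - 2*y^2 + 3*y + 1

1. deg p = 3. A generic line meets the curve in up to 3 points.
2. Solving for integer coefficients yields p as stated.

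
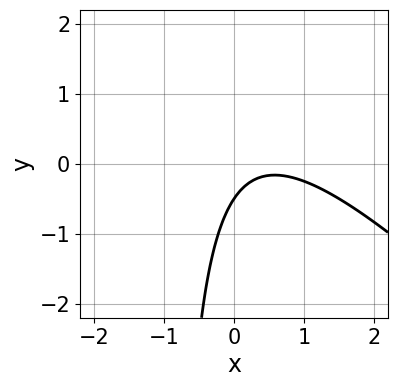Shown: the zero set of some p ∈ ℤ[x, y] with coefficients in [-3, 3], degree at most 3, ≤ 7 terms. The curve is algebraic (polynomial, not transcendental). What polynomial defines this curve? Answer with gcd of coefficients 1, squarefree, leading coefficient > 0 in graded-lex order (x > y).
2*x^2 + 2*x*y - 2*x + 2*y + 1

1. deg p = 2. A generic line meets the curve in up to 2 points.
2. Checking where it meets the axes: it misses every integer gridline on the x-axis.
3. These observations pin down the coefficients.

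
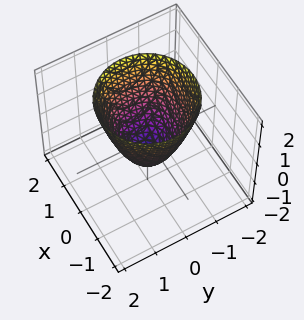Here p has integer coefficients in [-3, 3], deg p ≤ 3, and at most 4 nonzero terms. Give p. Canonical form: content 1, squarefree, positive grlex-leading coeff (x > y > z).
1. deg p = 2. The shape is more complex than any degree-1 surface.
2. By symmetry, the z-axis is an axis of rotation, so x and y enter only as x² + y².
3. Observable constraints: it meets the z-axis at z = -1 (among the integer gridlines); a circular section at z = 1 has radius between 1 and 2.
4. Solving for integer coefficients yields p as stated.

3*x^2 + 3*y^2 - 2*z - 2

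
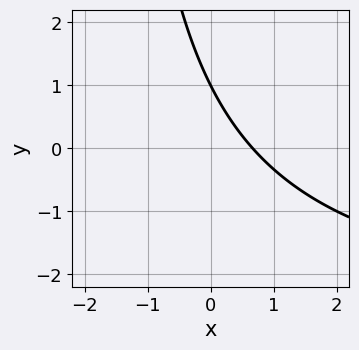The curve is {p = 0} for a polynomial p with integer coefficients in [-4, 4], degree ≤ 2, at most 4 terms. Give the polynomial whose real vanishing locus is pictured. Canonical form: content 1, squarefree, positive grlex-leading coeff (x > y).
The degree is 2 — the shape is more complex than any degree-1 curve.
Against the integer gridlines: it meets the y-axis at y = 1 (among the integer gridlines).
Fitting integer coefficients to these (and the overall shape) gives p.

x*y + 3*x + 2*y - 2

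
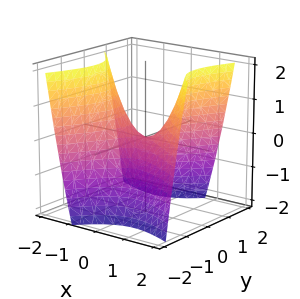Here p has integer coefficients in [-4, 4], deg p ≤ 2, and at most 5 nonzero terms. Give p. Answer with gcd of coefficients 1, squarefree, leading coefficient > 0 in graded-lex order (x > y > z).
Degree: the shape is more complex than any degree-1 surface, so deg p = 2.
Observable constraints: it meets the y-axis at y = 0 (among the integer gridlines); it meets the z-axis at z = 0 (among the integer gridlines); one x-axis crossing is at x = 0.
These observations pin down the coefficients.

x^2 + x*y - y^2 - z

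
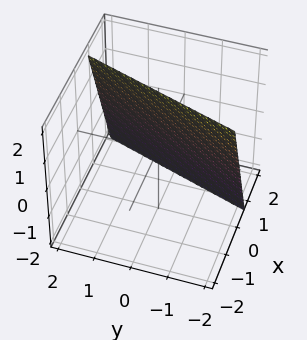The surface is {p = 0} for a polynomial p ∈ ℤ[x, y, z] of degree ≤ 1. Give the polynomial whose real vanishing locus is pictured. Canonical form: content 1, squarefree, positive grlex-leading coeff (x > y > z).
1. deg p = 1.
2. Reading off the gridlines: it crosses the y-axis at the gridline y = -2; one z-axis crossing is at z = 2.
3. The integer polynomial consistent with all of this is the stated p.

3*x - y + z - 2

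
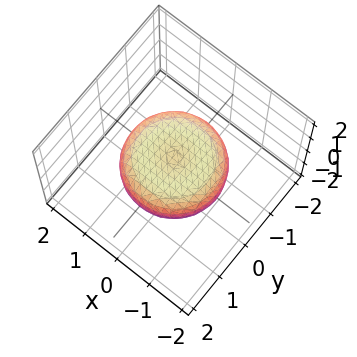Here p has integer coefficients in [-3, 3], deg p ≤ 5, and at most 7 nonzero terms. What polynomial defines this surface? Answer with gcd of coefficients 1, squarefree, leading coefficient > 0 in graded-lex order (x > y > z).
First, the degree is 4 — no degree-3 surface has this shape.
Next, symmetries: rotational symmetry about the z-axis ⇒ p depends on x, y only through x² + y².
Then, from the axis intercepts and sections: a circular section at z = 0 has radius between 1 and 2.
Finally, fitting integer coefficients to these (and the overall shape) gives p.

x^4 + 2*x^2*y^2 + y^4 - x^2 - y^2 + 3*z^2 - 1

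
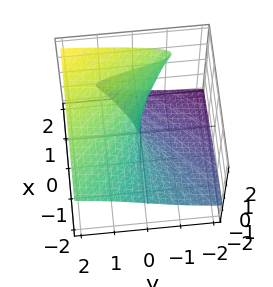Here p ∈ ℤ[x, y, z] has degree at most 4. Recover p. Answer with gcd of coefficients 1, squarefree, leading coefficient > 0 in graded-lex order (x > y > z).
z^3 - x*z - y

1. deg p = 3. The shape is more complex than any degree-2 surface.
2. Reading off the gridlines: it crosses the z-axis at the gridline z = 0; it meets the y-axis at y = 0 (among the integer gridlines); every point of the x-axis in the box is on the surface.
3. The integer polynomial consistent with all of this is the stated p.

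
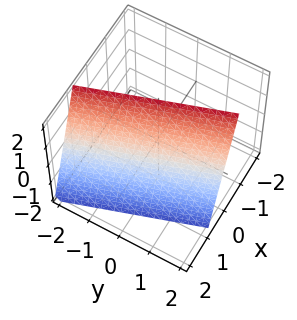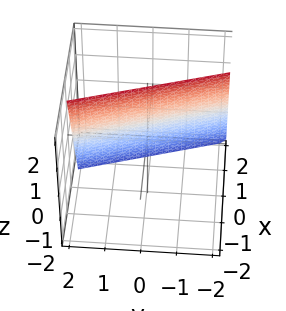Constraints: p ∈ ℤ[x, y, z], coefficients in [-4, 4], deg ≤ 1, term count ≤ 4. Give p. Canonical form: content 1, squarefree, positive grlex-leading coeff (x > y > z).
3*x + y + z - 2

(a) deg p = 1. Every cross-section is a straight line — this is a plane.
(b) Checking where it meets the axes: it crosses the y-axis at the gridline y = 2; one z-axis crossing is at z = 2.
(c) Together with the visible shape, these determine p as stated.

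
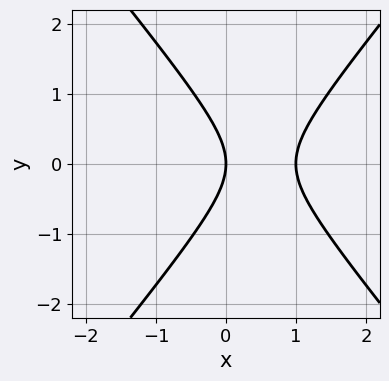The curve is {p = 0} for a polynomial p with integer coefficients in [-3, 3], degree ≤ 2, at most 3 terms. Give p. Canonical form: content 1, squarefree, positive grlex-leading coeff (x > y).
3*x^2 - 2*y^2 - 3*x

Degree: the shape is more complex than any degree-1 curve, so deg p = 2.
Symmetries: it's symmetric under y → −y, forcing even powers of y.
Reading off the gridlines: the x-axis gridline crossings are at x ∈ {0, 1}; it crosses the y-axis at the gridline y = 0.
Together with the visible shape, these determine p as stated.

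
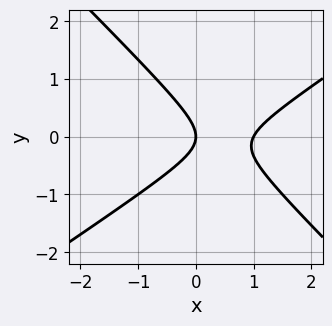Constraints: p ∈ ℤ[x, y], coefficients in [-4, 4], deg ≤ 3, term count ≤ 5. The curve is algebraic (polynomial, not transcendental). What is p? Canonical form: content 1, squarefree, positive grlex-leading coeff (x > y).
2*x^2 - x*y - 3*y^2 - 2*x

Degree: the shape is more complex than any degree-1 curve, so deg p = 2.
Observable constraints: it meets the y-axis at y = 0 (among the integer gridlines); among the integer gridlines, it crosses the x-axis at x ∈ {0, 1}.
Fitting integer coefficients to these (and the overall shape) gives p.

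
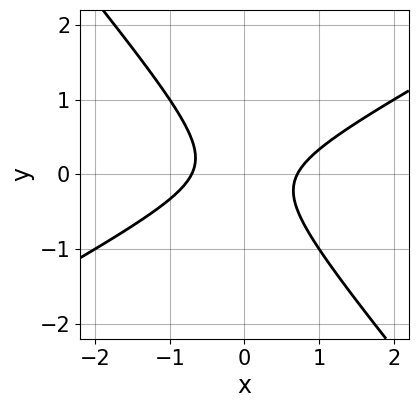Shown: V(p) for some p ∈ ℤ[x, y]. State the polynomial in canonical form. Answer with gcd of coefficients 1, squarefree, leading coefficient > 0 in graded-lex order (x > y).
2*x^2 - 2*x*y - 3*y^2 - 1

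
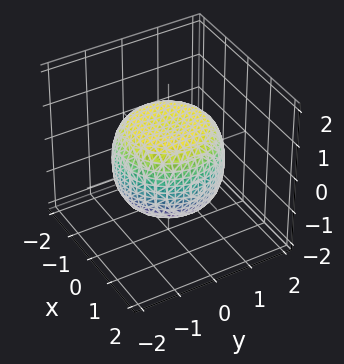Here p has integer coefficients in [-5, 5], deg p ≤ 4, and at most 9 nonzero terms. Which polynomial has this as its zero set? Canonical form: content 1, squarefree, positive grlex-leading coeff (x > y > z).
2*x^4 + 4*x^2*y^2 + 2*y^4 - 2*x^2 - 2*y^2 + 3*z^2 - 3

First, degree: the shape is more complex than any degree-3 surface, so deg p = 4.
Next, by symmetry, every cross-section ⟂ z is a circle, so x, y appear only via x² + y².
Next, against the integer gridlines: the z-axis gridline crossings are at z ∈ {-1, 1}; a circular section at z = 1 has radius exactly 1.
Finally, assembling these constraints gives the stated polynomial.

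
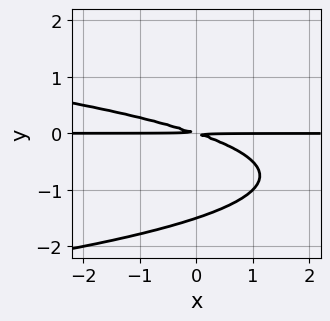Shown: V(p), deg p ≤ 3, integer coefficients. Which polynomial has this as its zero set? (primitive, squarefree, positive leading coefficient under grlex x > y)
2*y^3 + x*y + 3*y^2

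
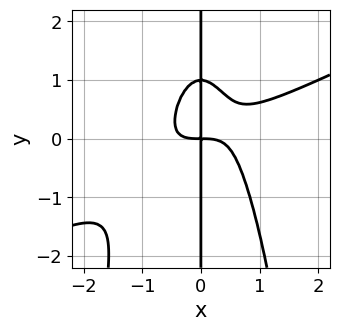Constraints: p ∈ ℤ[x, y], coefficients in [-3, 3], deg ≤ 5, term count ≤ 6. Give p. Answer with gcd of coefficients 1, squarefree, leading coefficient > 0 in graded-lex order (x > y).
x^4 - 2*x^3*y - x*y^2 + x*y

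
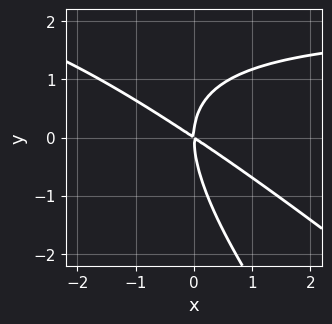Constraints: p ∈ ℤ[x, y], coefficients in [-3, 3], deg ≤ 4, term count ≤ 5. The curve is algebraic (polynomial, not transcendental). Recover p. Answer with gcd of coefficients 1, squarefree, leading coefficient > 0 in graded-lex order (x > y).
The degree is 3 — no degree-2 curve has this shape.
Against the integer gridlines: it meets the x-axis at x = 0 (among the integer gridlines); it crosses the y-axis at the gridline y = 0.
These observations pin down the coefficients.

x^2*y + 2*x*y^2 + y^3 - 2*x^2 - 3*x*y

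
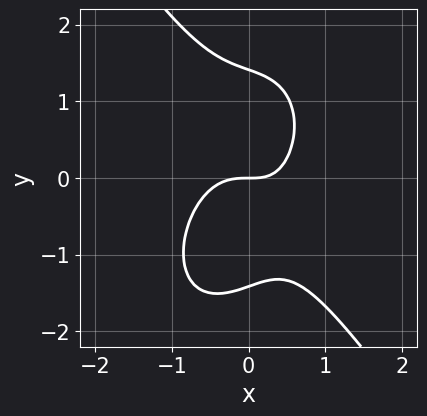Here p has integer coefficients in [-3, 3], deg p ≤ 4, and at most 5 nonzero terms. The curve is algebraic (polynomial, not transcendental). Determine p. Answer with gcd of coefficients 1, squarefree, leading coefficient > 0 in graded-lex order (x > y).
1. deg p = 3. The shape is more complex than any degree-2 curve.
2. From the visible intercepts: it meets the y-axis at y = 0 (among the integer gridlines); it meets the x-axis at x = 0 (among the integer gridlines).
3. Fitting integer coefficients to these (and the overall shape) gives p.

3*x^3 + y^3 + x*y - 2*y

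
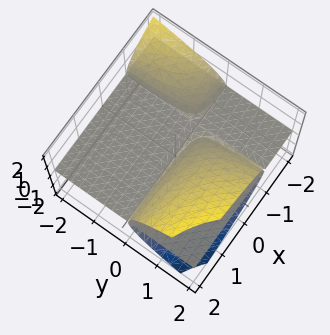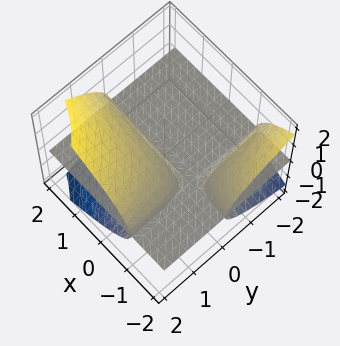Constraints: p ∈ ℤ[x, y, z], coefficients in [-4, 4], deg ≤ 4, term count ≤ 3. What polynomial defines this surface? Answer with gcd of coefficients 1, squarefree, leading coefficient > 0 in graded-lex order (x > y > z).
1. I count 3 distinct pieces.
2. deg p = 3.
3. Checking where it meets the axes: every point of the y-axis in the box is on the surface; every point of the x-axis in the box is on the surface; it crosses the z-axis at the gridline z = 0.
4. Assembling these constraints gives the stated polynomial.

x*y*z - z^3 + y*z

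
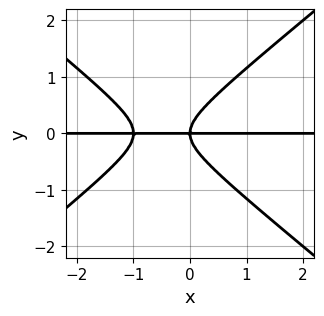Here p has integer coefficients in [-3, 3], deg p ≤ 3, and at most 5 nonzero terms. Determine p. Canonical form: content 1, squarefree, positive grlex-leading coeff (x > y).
2*x^2*y - 3*y^3 + 2*x*y

Degree: a generic line meets the curve in up to 3 points, so deg p = 3.
From the visible intercepts: every point of the x-axis in the box is on the curve; it meets the y-axis at y = 0 (among the integer gridlines).
Putting this together gives p.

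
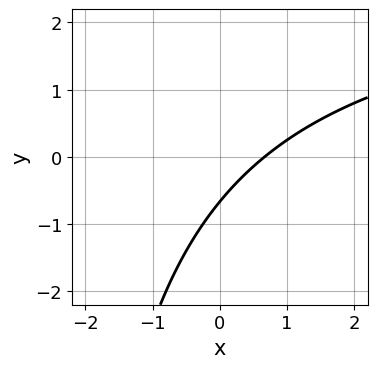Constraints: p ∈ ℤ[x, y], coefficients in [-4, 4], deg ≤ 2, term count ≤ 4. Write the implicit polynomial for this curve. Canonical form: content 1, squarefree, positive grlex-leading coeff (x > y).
(a) Degree: the shape is more complex than any degree-1 curve, so deg p = 2.
(b) Putting this together gives p.

x*y - 3*x + 3*y + 2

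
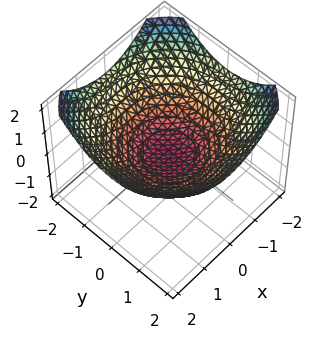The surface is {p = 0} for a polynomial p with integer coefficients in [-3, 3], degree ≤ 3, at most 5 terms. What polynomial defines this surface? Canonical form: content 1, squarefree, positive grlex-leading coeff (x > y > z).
x^2 + y^2 - 3*z - 1

First, the degree is 2 — no degree-1 surface has this shape.
Next, symmetry: every cross-section ⟂ z is a circle, so x, y appear only via x² + y².
Then, from the visible intercepts: among the integer gridlines, it crosses the y-axis at y ∈ {-1, 1}; among the integer gridlines, it crosses the x-axis at x ∈ {-1, 1}; a circular section at z = 0 has radius exactly 1.
Finally, fitting integer coefficients to these (and the overall shape) gives p.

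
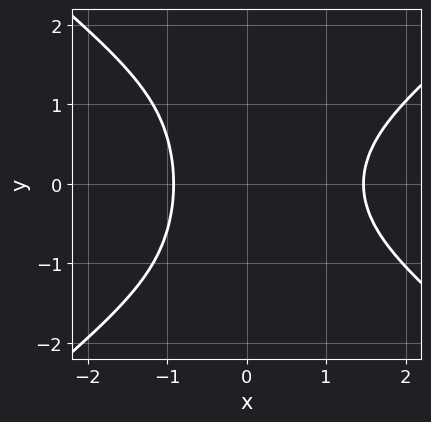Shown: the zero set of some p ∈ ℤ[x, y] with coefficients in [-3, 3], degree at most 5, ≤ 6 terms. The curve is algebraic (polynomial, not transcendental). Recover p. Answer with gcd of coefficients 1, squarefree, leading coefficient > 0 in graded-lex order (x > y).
(a) Degree: a generic line meets the curve in up to 4 points, so deg p = 4.
(b) Symmetries: mirror symmetry y ↦ −y ⇒ only even powers of y.
(c) From the axis intercepts and sections: no y-intercept at any integer in the box.
(d) Matching integer coefficients to the picture gives p.

2*x^4 - 3*x^2*y^2 - 2*x^3 - 3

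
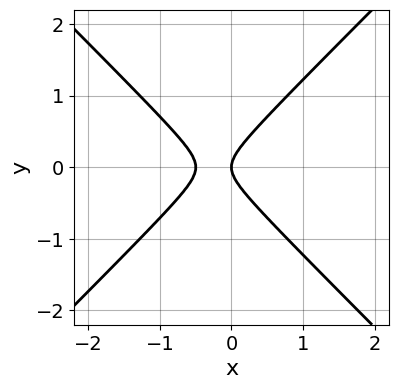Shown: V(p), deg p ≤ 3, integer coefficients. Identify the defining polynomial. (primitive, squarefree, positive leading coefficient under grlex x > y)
The degree is 2 — no degree-1 curve has this shape.
Symmetries: it's symmetric under y → −y, forcing even powers of y.
Observable constraints: it meets the y-axis at y = 0 (among the integer gridlines); it meets the x-axis at x = 0 (among the integer gridlines).
The integer polynomial consistent with all of this is the stated p.

2*x^2 - 2*y^2 + x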